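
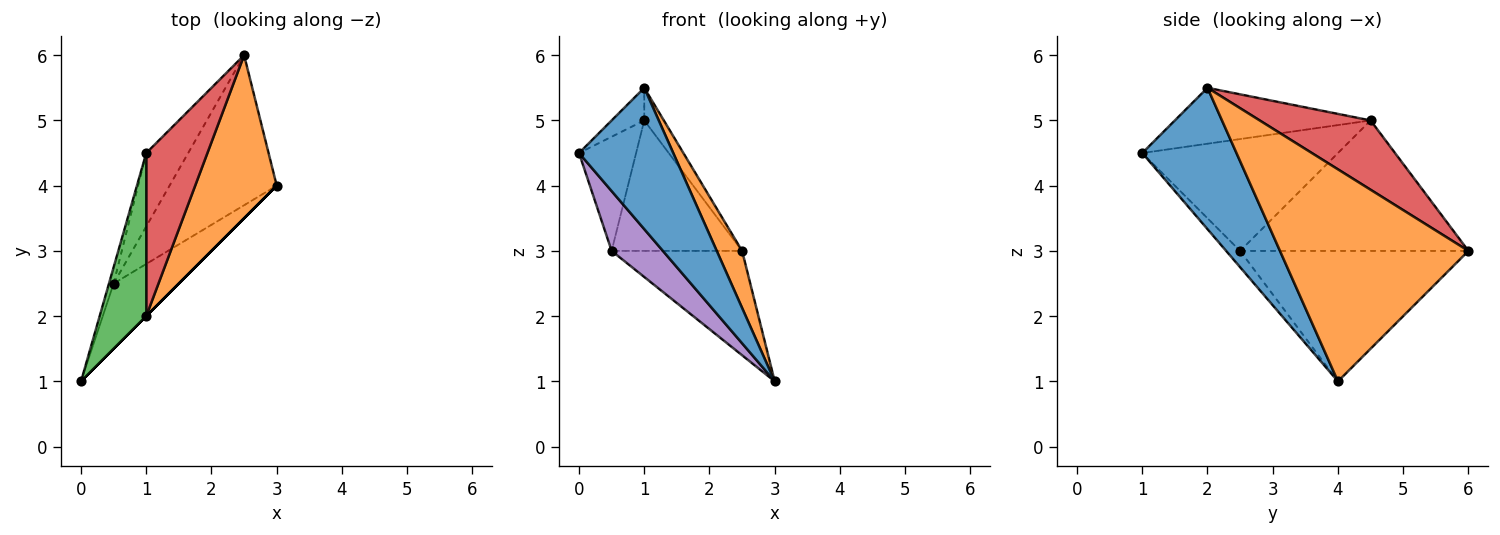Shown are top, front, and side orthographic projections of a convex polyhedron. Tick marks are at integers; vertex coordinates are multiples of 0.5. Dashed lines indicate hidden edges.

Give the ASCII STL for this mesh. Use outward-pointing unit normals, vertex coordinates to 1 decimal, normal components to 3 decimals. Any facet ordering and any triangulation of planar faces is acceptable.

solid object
 facet normal 0.707 -0.707 0.000
  outer loop
   vertex 1.0 2.0 5.5
   vertex 0.0 1.0 4.5
   vertex 3.0 4.0 1.0
  endloop
 endfacet
 facet normal 0.926 -0.125 0.356
  outer loop
   vertex 1.0 2.0 5.5
   vertex 3.0 4.0 1.0
   vertex 2.5 6.0 3.0
  endloop
 endfacet
 facet normal -0.762 0.127 0.635
  outer loop
   vertex 1.0 4.5 5.0
   vertex 0.0 1.0 4.5
   vertex 1.0 2.0 5.5
  endloop
 endfacet
 facet normal 0.743 0.131 0.656
  outer loop
   vertex 1.0 4.5 5.0
   vertex 1.0 2.0 5.5
   vertex 2.5 6.0 3.0
  endloop
 endfacet
 facet normal -0.181 -0.665 -0.725
  outer loop
   vertex 0.5 2.5 3.0
   vertex 3.0 4.0 1.0
   vertex 0.0 1.0 4.5
  endloop
 endfacet
 facet normal -0.707 0.404 -0.581
  outer loop
   vertex 0.5 2.5 3.0
   vertex 2.5 6.0 3.0
   vertex 3.0 4.0 1.0
  endloop
 endfacet
 facet normal -0.959 0.280 -0.040
  outer loop
   vertex 0.5 2.5 3.0
   vertex 0.0 1.0 4.5
   vertex 1.0 4.5 5.0
  endloop
 endfacet
 facet normal -0.836 0.478 -0.269
  outer loop
   vertex 0.5 2.5 3.0
   vertex 1.0 4.5 5.0
   vertex 2.5 6.0 3.0
  endloop
 endfacet
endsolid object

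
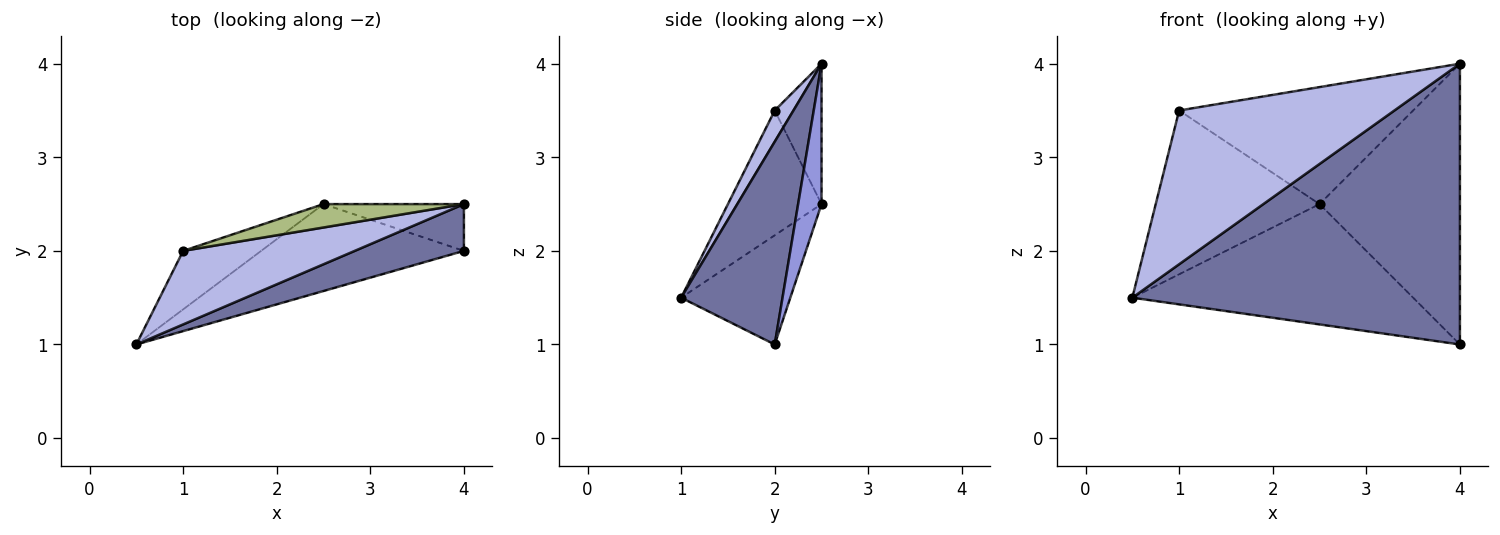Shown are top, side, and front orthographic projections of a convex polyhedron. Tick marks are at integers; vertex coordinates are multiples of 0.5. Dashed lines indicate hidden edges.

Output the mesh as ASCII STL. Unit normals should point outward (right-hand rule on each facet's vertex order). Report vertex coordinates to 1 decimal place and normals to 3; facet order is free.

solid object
 facet normal 0.292 -0.943 0.157
  outer loop
   vertex 4.0 2.0 1.0
   vertex 4.0 2.5 4.0
   vertex 0.5 1.0 1.5
  endloop
 endfacet
 facet normal -0.301 0.773 -0.558
  outer loop
   vertex 2.5 2.5 2.5
   vertex 4.0 2.0 1.0
   vertex 0.5 1.0 1.5
  endloop
 endfacet
 facet normal 0.162 0.973 -0.162
  outer loop
   vertex 2.5 2.5 2.5
   vertex 4.0 2.5 4.0
   vertex 4.0 2.0 1.0
  endloop
 endfacet
 facet normal 0.078 -0.899 0.430
  outer loop
   vertex 1.0 2.0 3.5
   vertex 0.5 1.0 1.5
   vertex 4.0 2.5 4.0
  endloop
 endfacet
 facet normal -0.474 0.829 -0.296
  outer loop
   vertex 1.0 2.0 3.5
   vertex 2.5 2.5 2.5
   vertex 0.5 1.0 1.5
  endloop
 endfacet
 facet normal -0.192 0.962 0.192
  outer loop
   vertex 1.0 2.0 3.5
   vertex 4.0 2.5 4.0
   vertex 2.5 2.5 2.5
  endloop
 endfacet
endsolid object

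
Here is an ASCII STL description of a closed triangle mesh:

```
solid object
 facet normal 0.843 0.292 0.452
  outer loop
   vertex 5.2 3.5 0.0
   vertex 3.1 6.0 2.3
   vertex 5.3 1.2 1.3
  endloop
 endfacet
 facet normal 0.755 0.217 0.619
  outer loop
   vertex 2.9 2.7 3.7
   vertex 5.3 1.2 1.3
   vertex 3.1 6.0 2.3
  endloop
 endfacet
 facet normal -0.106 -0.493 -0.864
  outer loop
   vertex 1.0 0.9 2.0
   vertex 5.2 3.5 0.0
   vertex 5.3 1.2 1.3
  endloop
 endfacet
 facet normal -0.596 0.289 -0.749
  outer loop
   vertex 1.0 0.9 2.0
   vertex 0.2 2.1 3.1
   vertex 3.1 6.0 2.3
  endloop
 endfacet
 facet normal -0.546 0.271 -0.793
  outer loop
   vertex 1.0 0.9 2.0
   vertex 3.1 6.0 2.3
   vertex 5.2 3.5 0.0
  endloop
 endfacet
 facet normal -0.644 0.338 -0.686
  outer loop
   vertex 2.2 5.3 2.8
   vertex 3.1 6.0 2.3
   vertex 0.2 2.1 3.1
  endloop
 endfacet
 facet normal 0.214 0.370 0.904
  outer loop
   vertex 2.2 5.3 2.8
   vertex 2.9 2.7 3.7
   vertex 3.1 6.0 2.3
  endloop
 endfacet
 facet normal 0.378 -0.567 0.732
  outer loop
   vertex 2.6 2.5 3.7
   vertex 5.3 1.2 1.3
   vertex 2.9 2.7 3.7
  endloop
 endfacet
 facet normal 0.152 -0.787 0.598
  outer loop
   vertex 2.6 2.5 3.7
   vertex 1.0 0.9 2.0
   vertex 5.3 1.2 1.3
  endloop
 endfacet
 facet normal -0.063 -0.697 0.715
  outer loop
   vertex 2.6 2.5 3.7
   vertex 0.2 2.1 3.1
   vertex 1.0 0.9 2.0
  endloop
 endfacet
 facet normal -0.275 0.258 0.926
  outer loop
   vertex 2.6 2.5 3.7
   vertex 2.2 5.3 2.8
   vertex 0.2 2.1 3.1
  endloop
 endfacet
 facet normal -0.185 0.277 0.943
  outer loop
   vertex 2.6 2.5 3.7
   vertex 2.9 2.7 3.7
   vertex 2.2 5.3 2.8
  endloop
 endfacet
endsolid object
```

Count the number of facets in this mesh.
12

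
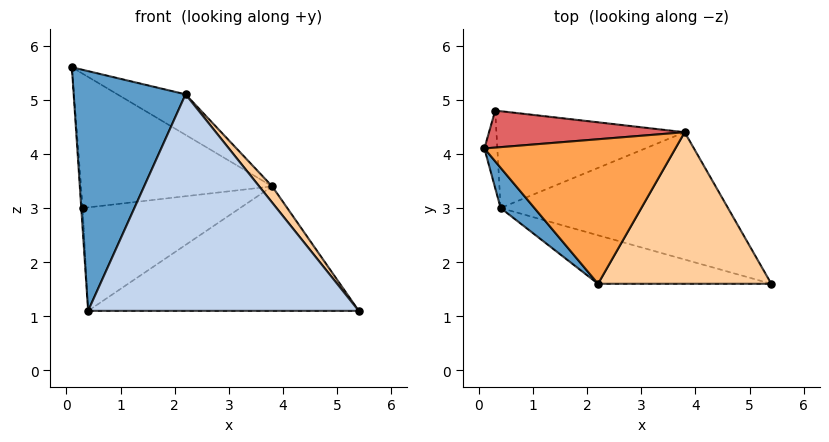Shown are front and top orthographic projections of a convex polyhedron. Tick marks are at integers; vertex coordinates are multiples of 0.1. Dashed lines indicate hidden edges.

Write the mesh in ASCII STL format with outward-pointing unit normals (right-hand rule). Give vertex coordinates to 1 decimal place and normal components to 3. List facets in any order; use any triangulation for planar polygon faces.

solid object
 facet normal -0.750 -0.652 0.109
  outer loop
   vertex 0.4 3.0 1.1
   vertex 2.2 1.6 5.1
   vertex 0.1 4.1 5.6
  endloop
 endfacet
 facet normal -0.264 -0.941 -0.211
  outer loop
   vertex 0.4 3.0 1.1
   vertex 5.4 1.6 1.1
   vertex 2.2 1.6 5.1
  endloop
 endfacet
 facet normal 0.482 0.236 0.843
  outer loop
   vertex 3.8 4.4 3.4
   vertex 0.1 4.1 5.6
   vertex 2.2 1.6 5.1
  endloop
 endfacet
 facet normal 0.779 -0.067 0.623
  outer loop
   vertex 3.8 4.4 3.4
   vertex 2.2 1.6 5.1
   vertex 5.4 1.6 1.1
  endloop
 endfacet
 facet normal 0.192 0.686 -0.702
  outer loop
   vertex 3.8 4.4 3.4
   vertex 5.4 1.6 1.1
   vertex 0.4 3.0 1.1
  endloop
 endfacet
 facet normal -0.997 0.020 -0.071
  outer loop
   vertex 0.3 4.8 3.0
   vertex 0.4 3.0 1.1
   vertex 0.1 4.1 5.6
  endloop
 endfacet
 facet normal 0.080 0.961 0.265
  outer loop
   vertex 0.3 4.8 3.0
   vertex 0.1 4.1 5.6
   vertex 3.8 4.4 3.4
  endloop
 endfacet
 facet normal 0.159 0.721 -0.675
  outer loop
   vertex 0.3 4.8 3.0
   vertex 3.8 4.4 3.4
   vertex 0.4 3.0 1.1
  endloop
 endfacet
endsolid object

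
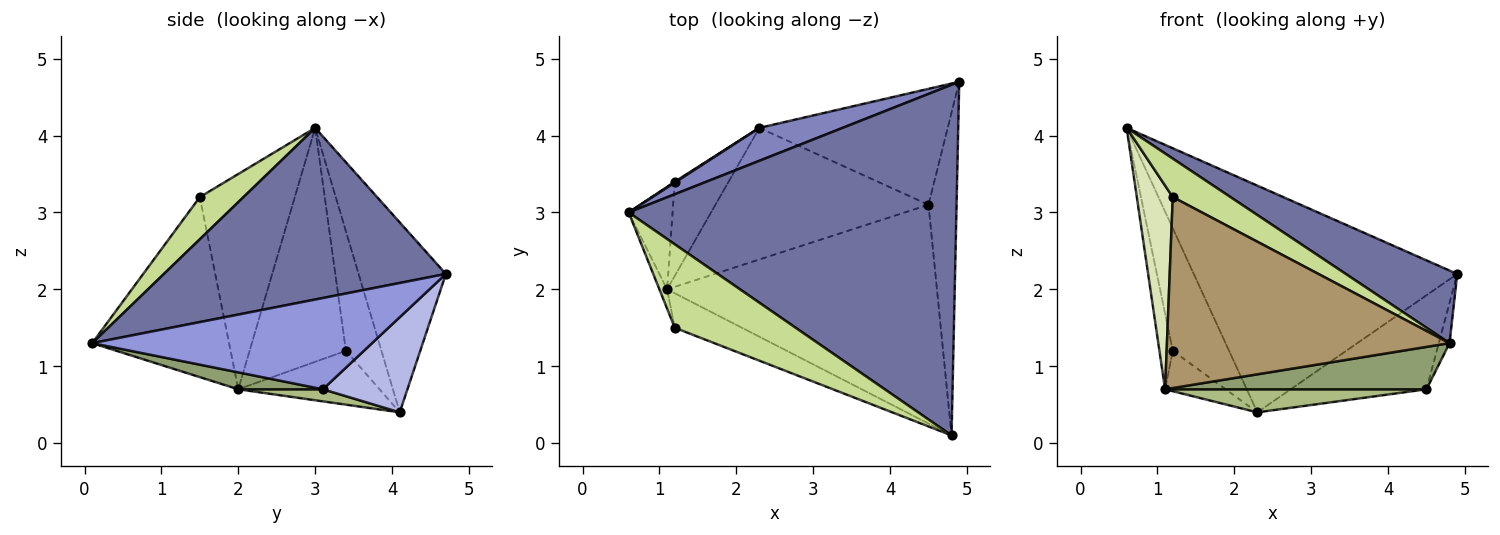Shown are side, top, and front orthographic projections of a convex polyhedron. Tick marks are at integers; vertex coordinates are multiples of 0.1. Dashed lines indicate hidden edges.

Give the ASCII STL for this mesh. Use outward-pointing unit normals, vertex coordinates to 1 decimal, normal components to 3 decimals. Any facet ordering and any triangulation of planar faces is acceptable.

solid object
 facet normal 0.456 -0.180 0.871
  outer loop
   vertex 4.8 0.1 1.3
   vertex 4.9 4.7 2.2
   vertex 0.6 3.0 4.1
  endloop
 endfacet
 facet normal -0.311 0.940 0.136
  outer loop
   vertex 2.3 4.1 0.4
   vertex 0.6 3.0 4.1
   vertex 4.9 4.7 2.2
  endloop
 endfacet
 facet normal 0.955 0.037 -0.294
  outer loop
   vertex 4.5 3.1 0.7
   vertex 4.9 4.7 2.2
   vertex 4.8 0.1 1.3
  endloop
 endfacet
 facet normal 0.365 0.586 -0.723
  outer loop
   vertex 4.5 3.1 0.7
   vertex 2.3 4.1 0.4
   vertex 4.9 4.7 2.2
  endloop
 endfacet
 facet normal 0.061 -0.190 -0.980
  outer loop
   vertex 4.5 3.1 0.7
   vertex 4.8 0.1 1.3
   vertex 1.1 2.0 0.7
  endloop
 endfacet
 facet normal 0.056 -0.172 -0.983
  outer loop
   vertex 4.5 3.1 0.7
   vertex 1.1 2.0 0.7
   vertex 2.3 4.1 0.4
  endloop
 endfacet
 facet normal 0.302 -0.399 0.866
  outer loop
   vertex 1.2 1.5 3.2
   vertex 4.8 0.1 1.3
   vertex 0.6 3.0 4.1
  endloop
 endfacet
 facet normal -0.935 -0.354 -0.033
  outer loop
   vertex 1.2 1.5 3.2
   vertex 0.6 3.0 4.1
   vertex 1.1 2.0 0.7
  endloop
 endfacet
 facet normal -0.430 -0.888 -0.160
  outer loop
   vertex 1.2 1.5 3.2
   vertex 1.1 2.0 0.7
   vertex 4.8 0.1 1.3
  endloop
 endfacet
 facet normal -0.534 0.846 0.006
  outer loop
   vertex 1.2 3.4 1.2
   vertex 0.6 3.0 4.1
   vertex 2.3 4.1 0.4
  endloop
 endfacet
 facet normal -0.974 0.135 -0.183
  outer loop
   vertex 1.2 3.4 1.2
   vertex 1.1 2.0 0.7
   vertex 0.6 3.0 4.1
  endloop
 endfacet
 facet normal -0.677 0.290 -0.677
  outer loop
   vertex 1.2 3.4 1.2
   vertex 2.3 4.1 0.4
   vertex 1.1 2.0 0.7
  endloop
 endfacet
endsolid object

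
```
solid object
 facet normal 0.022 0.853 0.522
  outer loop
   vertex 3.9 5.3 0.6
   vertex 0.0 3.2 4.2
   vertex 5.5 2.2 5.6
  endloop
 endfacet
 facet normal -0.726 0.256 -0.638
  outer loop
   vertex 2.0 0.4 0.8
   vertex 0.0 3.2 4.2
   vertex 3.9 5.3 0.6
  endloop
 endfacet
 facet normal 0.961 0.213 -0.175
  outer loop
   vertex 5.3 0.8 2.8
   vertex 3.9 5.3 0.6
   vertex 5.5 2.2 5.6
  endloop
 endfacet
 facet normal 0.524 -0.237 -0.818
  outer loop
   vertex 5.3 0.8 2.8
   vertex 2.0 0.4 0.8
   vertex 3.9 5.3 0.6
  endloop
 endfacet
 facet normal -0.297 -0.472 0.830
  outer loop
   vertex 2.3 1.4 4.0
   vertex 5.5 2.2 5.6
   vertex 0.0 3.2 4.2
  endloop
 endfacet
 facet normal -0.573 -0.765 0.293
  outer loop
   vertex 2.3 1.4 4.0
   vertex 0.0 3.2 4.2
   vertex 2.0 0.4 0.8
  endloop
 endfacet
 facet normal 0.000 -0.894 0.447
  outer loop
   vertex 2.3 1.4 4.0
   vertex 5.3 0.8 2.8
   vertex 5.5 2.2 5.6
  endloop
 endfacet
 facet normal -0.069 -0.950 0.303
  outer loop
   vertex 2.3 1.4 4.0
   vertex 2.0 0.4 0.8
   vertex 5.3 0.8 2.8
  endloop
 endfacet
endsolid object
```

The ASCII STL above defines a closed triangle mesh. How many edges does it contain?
12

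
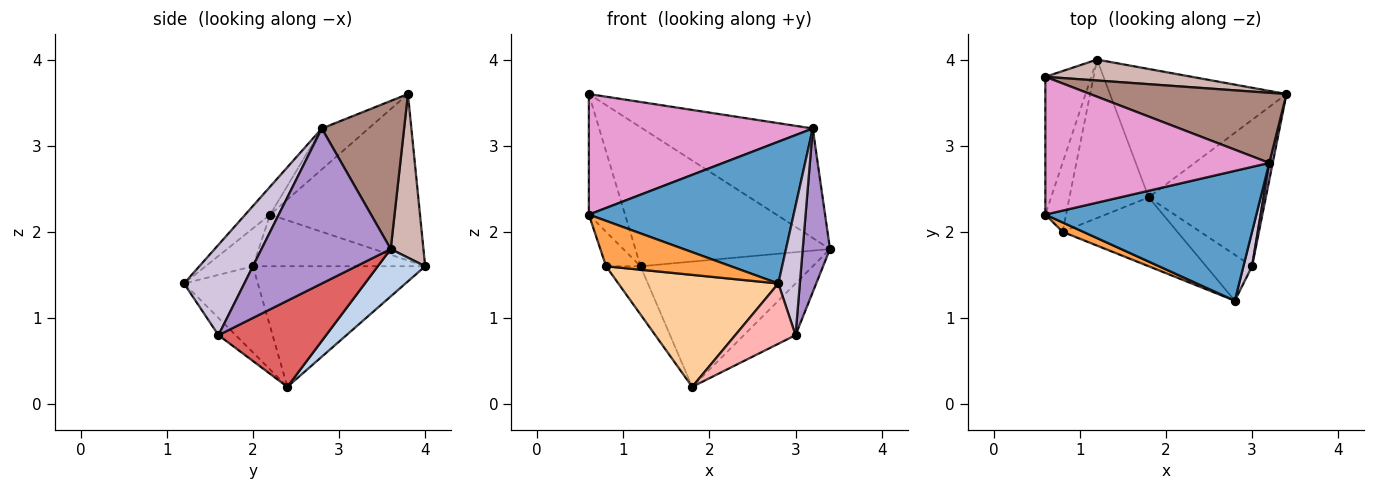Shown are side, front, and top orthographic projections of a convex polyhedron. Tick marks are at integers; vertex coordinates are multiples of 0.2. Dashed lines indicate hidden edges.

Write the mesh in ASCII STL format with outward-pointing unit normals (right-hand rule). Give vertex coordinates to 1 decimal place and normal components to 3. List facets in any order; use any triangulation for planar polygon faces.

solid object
 facet normal -0.089 -0.734 0.673
  outer loop
   vertex 3.2 2.8 3.2
   vertex 0.6 2.2 2.2
   vertex 2.8 1.2 1.4
  endloop
 endfacet
 facet normal 0.189 0.686 -0.703
  outer loop
   vertex 1.2 4.0 1.6
   vertex 3.4 3.6 1.8
   vertex 1.8 2.4 0.2
  endloop
 endfacet
 facet normal -0.348 -0.918 0.190
  outer loop
   vertex 0.8 2.0 1.6
   vertex 2.8 1.2 1.4
   vertex 0.6 2.2 2.2
  endloop
 endfacet
 facet normal -0.366 -0.793 -0.488
  outer loop
   vertex 0.8 2.0 1.6
   vertex 1.8 2.4 0.2
   vertex 2.8 1.2 1.4
  endloop
 endfacet
 facet normal -0.913 0.183 -0.365
  outer loop
   vertex 0.8 2.0 1.6
   vertex 0.6 2.2 2.2
   vertex 1.2 4.0 1.6
  endloop
 endfacet
 facet normal -0.824 0.165 -0.542
  outer loop
   vertex 0.8 2.0 1.6
   vertex 1.2 4.0 1.6
   vertex 1.8 2.4 0.2
  endloop
 endfacet
 facet normal 0.570 0.274 -0.775
  outer loop
   vertex 3.0 1.6 0.8
   vertex 1.8 2.4 0.2
   vertex 3.4 3.6 1.8
  endloop
 endfacet
 facet normal -0.222 -0.776 -0.591
  outer loop
   vertex 3.0 1.6 0.8
   vertex 2.8 1.2 1.4
   vertex 1.8 2.4 0.2
  endloop
 endfacet
 facet normal 0.978 -0.207 0.022
  outer loop
   vertex 3.0 1.6 0.8
   vertex 3.4 3.6 1.8
   vertex 3.2 2.8 3.2
  endloop
 endfacet
 facet normal 0.938 -0.335 0.089
  outer loop
   vertex 3.0 1.6 0.8
   vertex 3.2 2.8 3.2
   vertex 2.8 1.2 1.4
  endloop
 endfacet
 facet normal 0.377 0.780 0.500
  outer loop
   vertex 0.6 3.8 3.6
   vertex 3.2 2.8 3.2
   vertex 3.4 3.6 1.8
  endloop
 endfacet
 facet normal 0.164 0.975 0.147
  outer loop
   vertex 0.6 3.8 3.6
   vertex 3.4 3.6 1.8
   vertex 1.2 4.0 1.6
  endloop
 endfacet
 facet normal -0.136 -0.652 0.746
  outer loop
   vertex 0.6 3.8 3.6
   vertex 0.6 2.2 2.2
   vertex 3.2 2.8 3.2
  endloop
 endfacet
 facet normal -0.939 0.227 -0.259
  outer loop
   vertex 0.6 3.8 3.6
   vertex 1.2 4.0 1.6
   vertex 0.6 2.2 2.2
  endloop
 endfacet
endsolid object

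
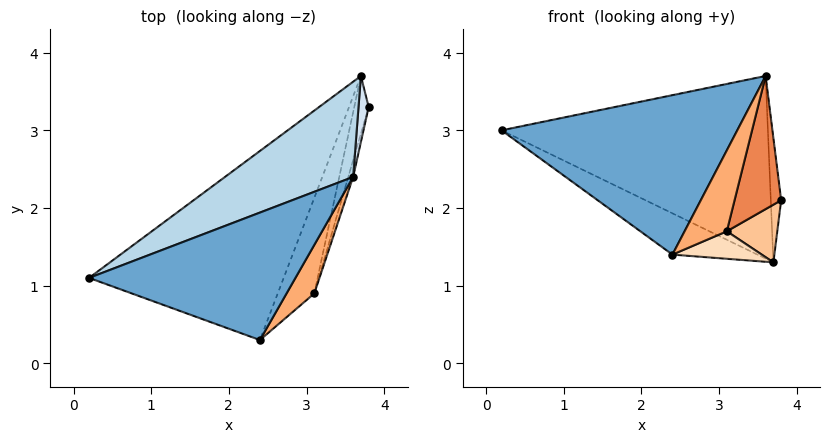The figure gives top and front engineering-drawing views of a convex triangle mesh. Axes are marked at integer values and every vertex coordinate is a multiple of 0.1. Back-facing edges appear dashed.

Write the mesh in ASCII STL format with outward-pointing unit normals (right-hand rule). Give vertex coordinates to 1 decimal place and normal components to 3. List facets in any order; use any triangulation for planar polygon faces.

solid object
 facet normal 0.168 -0.770 0.616
  outer loop
   vertex 3.6 2.4 3.7
   vertex 0.2 1.1 3.0
   vertex 2.4 0.3 1.4
  endloop
 endfacet
 facet normal -0.535 0.180 -0.826
  outer loop
   vertex 3.7 3.7 1.3
   vertex 2.4 0.3 1.4
   vertex 0.2 1.1 3.0
  endloop
 endfacet
 facet normal -0.398 0.813 0.424
  outer loop
   vertex 3.7 3.7 1.3
   vertex 0.2 1.1 3.0
   vertex 3.6 2.4 3.7
  endloop
 endfacet
 facet normal -0.216 0.862 0.458
  outer loop
   vertex 3.7 3.7 1.3
   vertex 3.6 2.4 3.7
   vertex 3.8 3.3 2.1
  endloop
 endfacet
 facet normal 0.961 -0.275 -0.034
  outer loop
   vertex 3.1 0.9 1.7
   vertex 3.8 3.3 2.1
   vertex 3.6 2.4 3.7
  endloop
 endfacet
 facet normal 0.457 -0.762 0.457
  outer loop
   vertex 3.1 0.9 1.7
   vertex 3.6 2.4 3.7
   vertex 2.4 0.3 1.4
  endloop
 endfacet
 facet normal 0.943 -0.236 -0.236
  outer loop
   vertex 3.1 0.9 1.7
   vertex 3.7 3.7 1.3
   vertex 3.8 3.3 2.1
  endloop
 endfacet
 facet normal 0.544 -0.232 -0.806
  outer loop
   vertex 3.1 0.9 1.7
   vertex 2.4 0.3 1.4
   vertex 3.7 3.7 1.3
  endloop
 endfacet
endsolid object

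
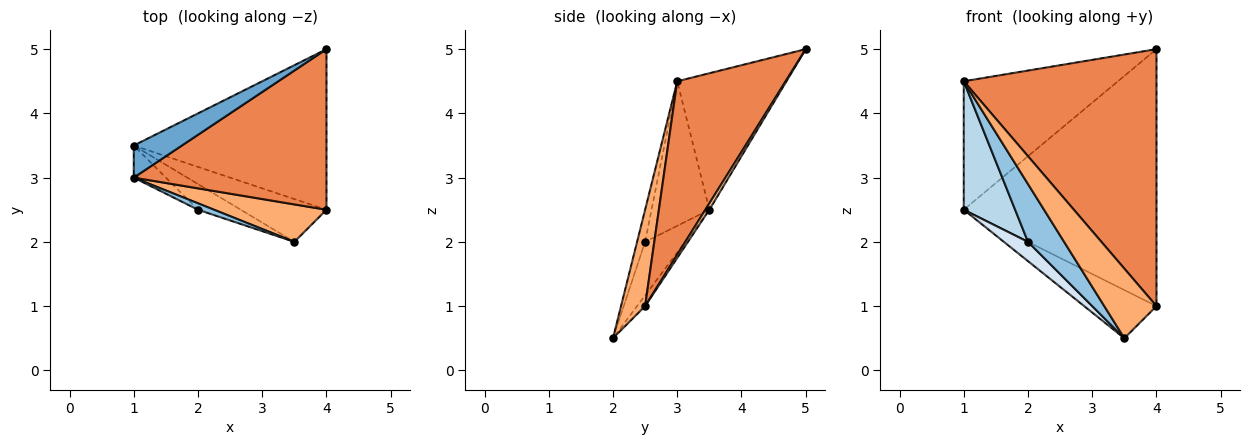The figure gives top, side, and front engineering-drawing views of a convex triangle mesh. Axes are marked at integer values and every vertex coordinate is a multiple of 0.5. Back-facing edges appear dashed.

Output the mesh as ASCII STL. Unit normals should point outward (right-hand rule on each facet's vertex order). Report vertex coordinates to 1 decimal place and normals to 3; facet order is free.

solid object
 facet normal -0.566 0.800 0.200
  outer loop
   vertex 1.0 3.5 2.5
   vertex 1.0 3.0 4.5
   vertex 4.0 5.0 5.0
  endloop
 endfacet
 facet normal -0.216 -0.970 0.108
  outer loop
   vertex 2.0 2.5 2.0
   vertex 3.5 2.0 0.5
   vertex 1.0 3.0 4.5
  endloop
 endfacet
 facet normal -0.737 -0.655 -0.164
  outer loop
   vertex 2.0 2.5 2.0
   vertex 1.0 3.0 4.5
   vertex 1.0 3.5 2.5
  endloop
 endfacet
 facet normal -0.707 -0.424 -0.566
  outer loop
   vertex 2.0 2.5 2.0
   vertex 1.0 3.5 2.5
   vertex 3.5 2.0 0.5
  endloop
 endfacet
 facet normal 0.431 -0.765 0.478
  outer loop
   vertex 4.0 2.5 1.0
   vertex 4.0 5.0 5.0
   vertex 1.0 3.0 4.5
  endloop
 endfacet
 facet normal 0.376 -0.816 0.439
  outer loop
   vertex 4.0 2.5 1.0
   vertex 1.0 3.0 4.5
   vertex 3.5 2.0 0.5
  endloop
 endfacet
 facet normal 0.018 0.848 -0.530
  outer loop
   vertex 4.0 2.5 1.0
   vertex 1.0 3.5 2.5
   vertex 4.0 5.0 5.0
  endloop
 endfacet
 facet normal -0.083 0.745 -0.662
  outer loop
   vertex 4.0 2.5 1.0
   vertex 3.5 2.0 0.5
   vertex 1.0 3.5 2.5
  endloop
 endfacet
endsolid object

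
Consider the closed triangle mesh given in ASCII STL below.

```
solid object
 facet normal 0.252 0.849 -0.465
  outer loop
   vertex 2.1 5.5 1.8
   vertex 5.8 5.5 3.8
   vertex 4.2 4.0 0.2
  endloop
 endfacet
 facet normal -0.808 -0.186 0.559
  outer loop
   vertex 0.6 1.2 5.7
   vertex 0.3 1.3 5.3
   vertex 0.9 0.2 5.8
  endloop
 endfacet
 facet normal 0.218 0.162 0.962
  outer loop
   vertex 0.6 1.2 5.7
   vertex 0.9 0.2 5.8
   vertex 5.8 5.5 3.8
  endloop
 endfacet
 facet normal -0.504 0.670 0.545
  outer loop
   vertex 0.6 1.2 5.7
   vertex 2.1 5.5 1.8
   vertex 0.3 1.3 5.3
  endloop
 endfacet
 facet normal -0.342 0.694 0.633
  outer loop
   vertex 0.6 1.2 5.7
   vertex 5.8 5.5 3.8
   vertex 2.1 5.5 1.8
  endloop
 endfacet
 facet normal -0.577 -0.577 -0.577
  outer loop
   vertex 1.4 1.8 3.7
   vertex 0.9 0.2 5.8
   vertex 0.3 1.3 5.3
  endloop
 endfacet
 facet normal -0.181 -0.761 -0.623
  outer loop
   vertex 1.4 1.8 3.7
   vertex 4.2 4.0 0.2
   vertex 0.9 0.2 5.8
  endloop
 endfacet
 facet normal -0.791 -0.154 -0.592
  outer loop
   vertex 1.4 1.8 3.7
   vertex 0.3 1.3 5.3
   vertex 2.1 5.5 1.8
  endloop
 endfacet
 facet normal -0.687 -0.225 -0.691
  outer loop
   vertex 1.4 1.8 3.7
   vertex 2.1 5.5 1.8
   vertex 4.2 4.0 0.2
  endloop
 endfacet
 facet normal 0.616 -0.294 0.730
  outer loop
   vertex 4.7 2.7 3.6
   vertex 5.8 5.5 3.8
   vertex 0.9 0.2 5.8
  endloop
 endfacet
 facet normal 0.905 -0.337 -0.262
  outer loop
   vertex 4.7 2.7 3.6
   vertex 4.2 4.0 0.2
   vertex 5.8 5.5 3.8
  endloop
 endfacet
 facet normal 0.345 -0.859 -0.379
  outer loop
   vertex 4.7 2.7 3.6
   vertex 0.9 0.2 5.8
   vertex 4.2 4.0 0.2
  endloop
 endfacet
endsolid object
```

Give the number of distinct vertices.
8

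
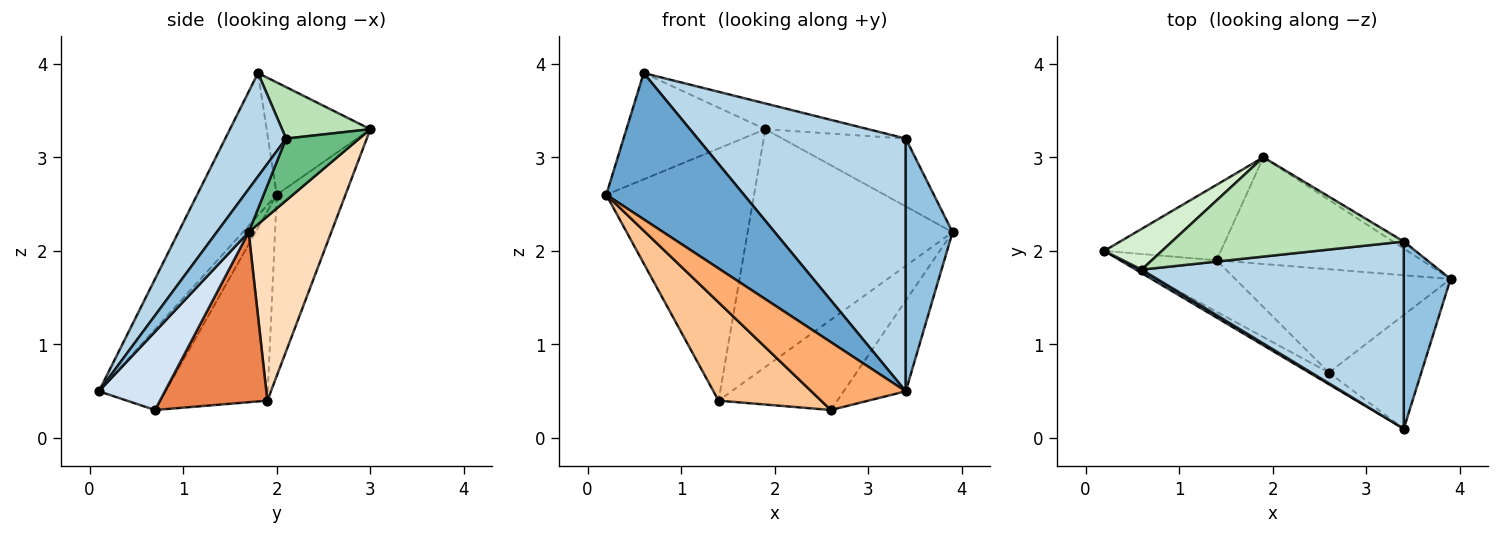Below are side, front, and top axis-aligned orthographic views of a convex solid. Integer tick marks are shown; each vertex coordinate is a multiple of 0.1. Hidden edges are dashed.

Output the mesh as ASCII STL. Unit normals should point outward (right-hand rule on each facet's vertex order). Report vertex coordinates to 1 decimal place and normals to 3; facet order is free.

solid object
 facet normal -0.500 -0.866 0.021
  outer loop
   vertex 0.6 1.8 3.9
   vertex 0.2 2.0 2.6
   vertex 3.4 0.1 0.5
  endloop
 endfacet
 facet normal 0.480 -0.705 0.522
  outer loop
   vertex 3.4 2.1 3.2
   vertex 3.4 0.1 0.5
   vertex 3.9 1.7 2.2
  endloop
 endfacet
 facet normal 0.229 -0.782 0.579
  outer loop
   vertex 3.4 2.1 3.2
   vertex 0.6 1.8 3.9
   vertex 3.4 0.1 0.5
  endloop
 endfacet
 facet normal 0.553 0.520 -0.652
  outer loop
   vertex 2.6 0.7 0.3
   vertex 3.9 1.7 2.2
   vertex 3.4 0.1 0.5
  endloop
 endfacet
 facet normal 0.511 0.565 -0.647
  outer loop
   vertex 2.6 0.7 0.3
   vertex 1.4 1.9 0.4
   vertex 3.9 1.7 2.2
  endloop
 endfacet
 facet normal -0.572 -0.809 -0.139
  outer loop
   vertex 2.6 0.7 0.3
   vertex 3.4 0.1 0.5
   vertex 0.2 2.0 2.6
  endloop
 endfacet
 facet normal -0.679 -0.650 -0.341
  outer loop
   vertex 2.6 0.7 0.3
   vertex 0.2 2.0 2.6
   vertex 1.4 1.9 0.4
  endloop
 endfacet
 facet normal 0.345 0.856 -0.384
  outer loop
   vertex 1.9 3.0 3.3
   vertex 3.9 1.7 2.2
   vertex 1.4 1.9 0.4
  endloop
 endfacet
 facet normal 0.508 0.857 -0.089
  outer loop
   vertex 1.9 3.0 3.3
   vertex 3.4 2.1 3.2
   vertex 3.9 1.7 2.2
  endloop
 endfacet
 facet normal -0.407 0.875 -0.262
  outer loop
   vertex 1.9 3.0 3.3
   vertex 1.4 1.9 0.4
   vertex 0.2 2.0 2.6
  endloop
 endfacet
 facet normal 0.210 0.245 0.946
  outer loop
   vertex 1.9 3.0 3.3
   vertex 0.6 1.8 3.9
   vertex 3.4 2.1 3.2
  endloop
 endfacet
 facet normal -0.572 0.766 0.294
  outer loop
   vertex 1.9 3.0 3.3
   vertex 0.2 2.0 2.6
   vertex 0.6 1.8 3.9
  endloop
 endfacet
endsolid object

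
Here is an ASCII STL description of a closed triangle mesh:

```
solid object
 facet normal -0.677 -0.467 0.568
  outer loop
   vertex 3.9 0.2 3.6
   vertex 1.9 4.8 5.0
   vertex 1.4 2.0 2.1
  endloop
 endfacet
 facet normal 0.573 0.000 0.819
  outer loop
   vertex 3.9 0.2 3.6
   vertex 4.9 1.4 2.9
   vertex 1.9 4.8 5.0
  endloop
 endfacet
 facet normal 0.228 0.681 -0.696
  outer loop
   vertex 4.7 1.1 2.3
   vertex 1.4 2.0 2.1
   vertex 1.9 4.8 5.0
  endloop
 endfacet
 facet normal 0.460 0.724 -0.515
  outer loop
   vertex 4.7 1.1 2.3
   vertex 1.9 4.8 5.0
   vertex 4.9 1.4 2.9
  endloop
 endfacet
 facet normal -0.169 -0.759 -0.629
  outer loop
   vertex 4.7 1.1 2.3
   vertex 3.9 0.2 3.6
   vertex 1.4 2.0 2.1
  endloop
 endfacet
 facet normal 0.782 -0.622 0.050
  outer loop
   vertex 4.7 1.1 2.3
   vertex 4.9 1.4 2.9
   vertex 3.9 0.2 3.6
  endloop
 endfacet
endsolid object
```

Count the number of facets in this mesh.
6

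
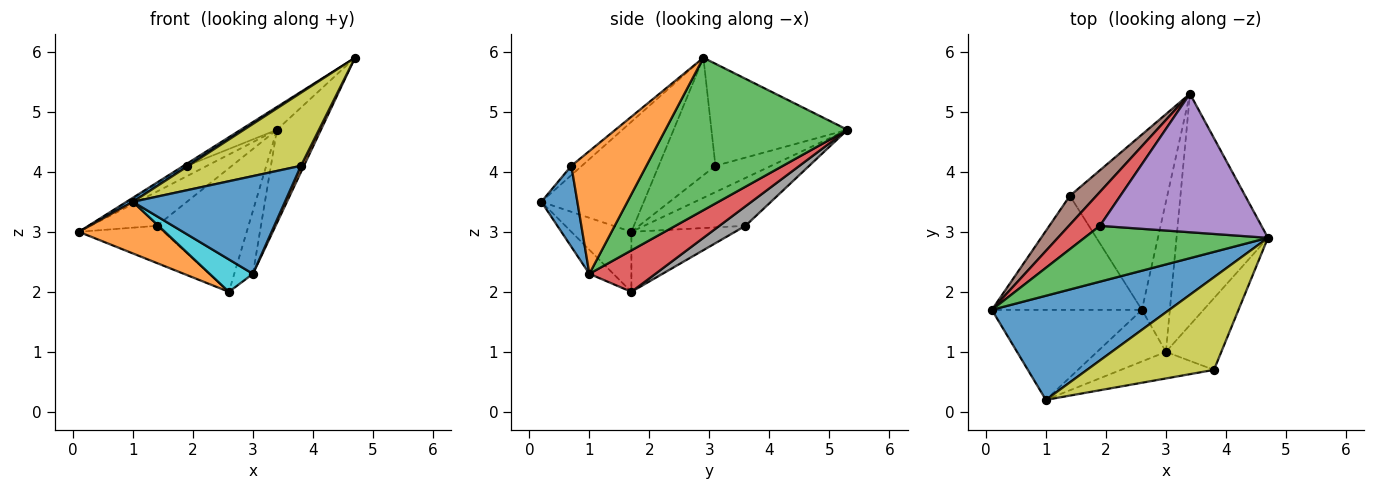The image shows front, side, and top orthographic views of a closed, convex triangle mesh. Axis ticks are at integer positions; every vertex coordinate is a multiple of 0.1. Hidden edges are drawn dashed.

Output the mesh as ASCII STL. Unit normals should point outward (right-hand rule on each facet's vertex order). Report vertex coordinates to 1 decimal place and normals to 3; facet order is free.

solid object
 facet normal -0.527 -0.033 0.849
  outer loop
   vertex 1.0 0.2 3.5
   vertex 4.7 2.9 5.9
   vertex 0.1 1.7 3.0
  endloop
 endfacet
 facet normal -0.328 -0.470 -0.820
  outer loop
   vertex 1.0 0.2 3.5
   vertex 0.1 1.7 3.0
   vertex 2.6 1.7 2.0
  endloop
 endfacet
 facet normal -0.539 0.031 0.842
  outer loop
   vertex 1.9 3.1 4.1
   vertex 0.1 1.7 3.0
   vertex 4.7 2.9 5.9
  endloop
 endfacet
 facet normal -0.630 0.227 0.742
  outer loop
   vertex 1.9 3.1 4.1
   vertex 3.4 5.3 4.7
   vertex 0.1 1.7 3.0
  endloop
 endfacet
 facet normal -0.529 0.132 0.838
  outer loop
   vertex 1.9 3.1 4.1
   vertex 4.7 2.9 5.9
   vertex 3.4 5.3 4.7
  endloop
 endfacet
 facet normal -0.759 0.497 0.420
  outer loop
   vertex 1.4 3.6 3.1
   vertex 0.1 1.7 3.0
   vertex 3.4 5.3 4.7
  endloop
 endfacet
 facet normal -0.355 0.290 -0.889
  outer loop
   vertex 1.4 3.6 3.1
   vertex 2.6 1.7 2.0
   vertex 0.1 1.7 3.0
  endloop
 endfacet
 facet normal 0.162 0.569 -0.806
  outer loop
   vertex 1.4 3.6 3.1
   vertex 3.4 5.3 4.7
   vertex 2.6 1.7 2.0
  endloop
 endfacet
 facet normal -0.058 -0.618 0.784
  outer loop
   vertex 3.8 0.7 4.1
   vertex 4.7 2.9 5.9
   vertex 1.0 0.2 3.5
  endloop
 endfacet
 facet normal -0.283 -0.510 -0.812
  outer loop
   vertex 3.0 1.0 2.3
   vertex 1.0 0.2 3.5
   vertex 2.6 1.7 2.0
  endloop
 endfacet
 facet normal 0.223 -0.941 -0.256
  outer loop
   vertex 3.0 1.0 2.3
   vertex 3.8 0.7 4.1
   vertex 1.0 0.2 3.5
  endloop
 endfacet
 facet normal 0.911 -0.036 -0.411
  outer loop
   vertex 3.0 1.0 2.3
   vertex 4.7 2.9 5.9
   vertex 3.8 0.7 4.1
  endloop
 endfacet
 facet normal 0.840 0.203 -0.504
  outer loop
   vertex 3.0 1.0 2.3
   vertex 3.4 5.3 4.7
   vertex 4.7 2.9 5.9
  endloop
 endfacet
 facet normal 0.808 0.228 -0.544
  outer loop
   vertex 3.0 1.0 2.3
   vertex 2.6 1.7 2.0
   vertex 3.4 5.3 4.7
  endloop
 endfacet
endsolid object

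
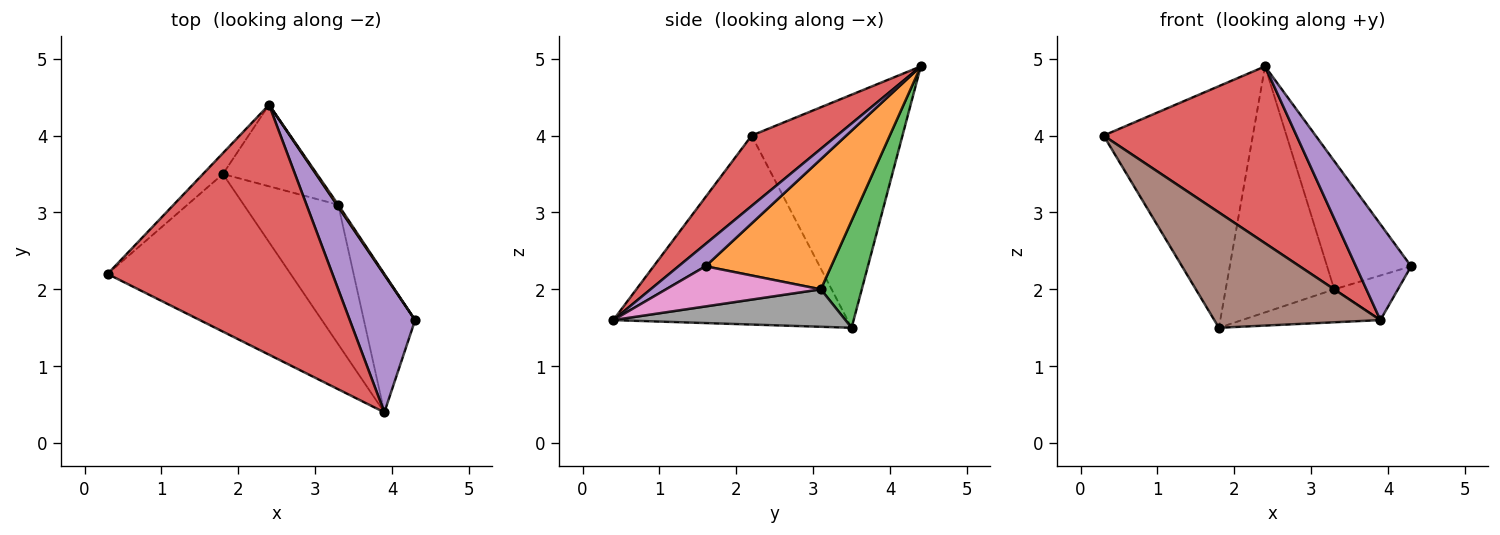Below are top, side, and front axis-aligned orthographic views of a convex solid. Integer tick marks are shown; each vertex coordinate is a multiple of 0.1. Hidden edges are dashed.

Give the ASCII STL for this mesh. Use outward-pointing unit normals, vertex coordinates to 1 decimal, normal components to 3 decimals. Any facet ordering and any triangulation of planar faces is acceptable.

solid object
 facet normal -0.710 0.702 -0.061
  outer loop
   vertex 1.8 3.5 1.5
   vertex 0.3 2.2 4.0
   vertex 2.4 4.4 4.9
  endloop
 endfacet
 facet normal 0.831 0.556 0.009
  outer loop
   vertex 3.3 3.1 2.0
   vertex 2.4 4.4 4.9
   vertex 4.3 1.6 2.3
  endloop
 endfacet
 facet normal 0.337 0.894 -0.296
  outer loop
   vertex 3.3 3.1 2.0
   vertex 1.8 3.5 1.5
   vertex 2.4 4.4 4.9
  endloop
 endfacet
 facet normal 0.247 -0.560 0.791
  outer loop
   vertex 3.9 0.4 1.6
   vertex 2.4 4.4 4.9
   vertex 0.3 2.2 4.0
  endloop
 endfacet
 facet normal 0.270 -0.551 0.790
  outer loop
   vertex 3.9 0.4 1.6
   vertex 4.3 1.6 2.3
   vertex 2.4 4.4 4.9
  endloop
 endfacet
 facet normal -0.640 -0.454 -0.620
  outer loop
   vertex 3.9 0.4 1.6
   vertex 0.3 2.2 4.0
   vertex 1.8 3.5 1.5
  endloop
 endfacet
 facet normal 0.598 0.246 -0.763
  outer loop
   vertex 3.9 0.4 1.6
   vertex 3.3 3.1 2.0
   vertex 4.3 1.6 2.3
  endloop
 endfacet
 facet normal 0.360 0.214 -0.908
  outer loop
   vertex 3.9 0.4 1.6
   vertex 1.8 3.5 1.5
   vertex 3.3 3.1 2.0
  endloop
 endfacet
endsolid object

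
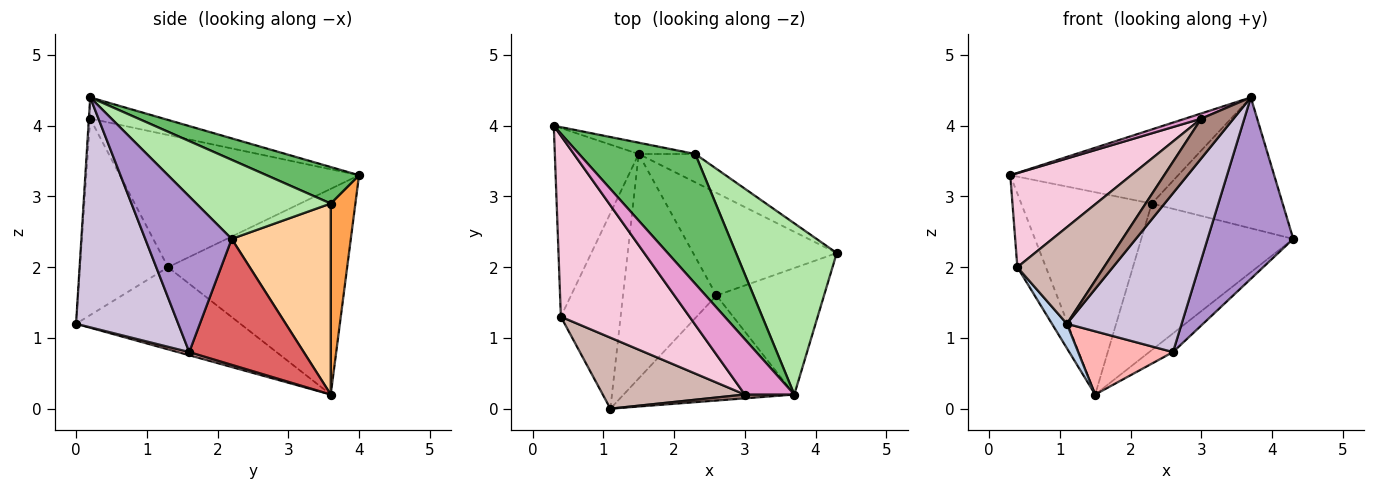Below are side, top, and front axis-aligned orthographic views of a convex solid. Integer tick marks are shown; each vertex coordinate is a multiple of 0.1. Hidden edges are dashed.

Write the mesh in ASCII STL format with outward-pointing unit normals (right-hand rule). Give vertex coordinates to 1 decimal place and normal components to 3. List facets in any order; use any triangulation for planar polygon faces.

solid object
 facet normal -0.916 0.146 -0.373
  outer loop
   vertex 0.4 1.3 2.0
   vertex 0.3 4.0 3.3
   vertex 1.5 3.6 0.2
  endloop
 endfacet
 facet normal -0.807 -0.073 -0.587
  outer loop
   vertex 0.4 1.3 2.0
   vertex 1.5 3.6 0.2
   vertex 1.1 0.0 1.2
  endloop
 endfacet
 facet normal 0.185 0.981 -0.055
  outer loop
   vertex 2.3 3.6 2.9
   vertex 1.5 3.6 0.2
   vertex 0.3 4.0 3.3
  endloop
 endfacet
 facet normal 0.539 0.827 -0.160
  outer loop
   vertex 2.3 3.6 2.9
   vertex 4.3 2.2 2.4
   vertex 1.5 3.6 0.2
  endloop
 endfacet
 facet normal 0.263 0.478 0.838
  outer loop
   vertex 2.3 3.6 2.9
   vertex 0.3 4.0 3.3
   vertex 3.7 0.2 4.4
  endloop
 endfacet
 facet normal 0.529 0.515 0.674
  outer loop
   vertex 2.3 3.6 2.9
   vertex 3.7 0.2 4.4
   vertex 4.3 2.2 2.4
  endloop
 endfacet
 facet normal 0.653 0.136 -0.745
  outer loop
   vertex 2.6 1.6 0.8
   vertex 1.5 3.6 0.2
   vertex 4.3 2.2 2.4
  endloop
 endfacet
 facet normal 0.032 -0.271 -0.962
  outer loop
   vertex 2.6 1.6 0.8
   vertex 1.1 0.0 1.2
   vertex 1.5 3.6 0.2
  endloop
 endfacet
 facet normal 0.638 -0.632 -0.441
  outer loop
   vertex 2.6 1.6 0.8
   vertex 4.3 2.2 2.4
   vertex 3.7 0.2 4.4
  endloop
 endfacet
 facet normal 0.596 -0.670 -0.443
  outer loop
   vertex 2.6 1.6 0.8
   vertex 3.7 0.2 4.4
   vertex 1.1 0.0 1.2
  endloop
 endfacet
 facet normal -0.041 -0.995 0.095
  outer loop
   vertex 3.0 0.2 4.1
   vertex 1.1 0.0 1.2
   vertex 3.7 0.2 4.4
  endloop
 endfacet
 facet normal -0.634 -0.623 0.458
  outer loop
   vertex 3.0 0.2 4.1
   vertex 0.4 1.3 2.0
   vertex 1.1 0.0 1.2
  endloop
 endfacet
 facet normal -0.392 -0.086 0.916
  outer loop
   vertex 3.0 0.2 4.1
   vertex 3.7 0.2 4.4
   vertex 0.3 4.0 3.3
  endloop
 endfacet
 facet normal -0.674 -0.341 0.656
  outer loop
   vertex 3.0 0.2 4.1
   vertex 0.3 4.0 3.3
   vertex 0.4 1.3 2.0
  endloop
 endfacet
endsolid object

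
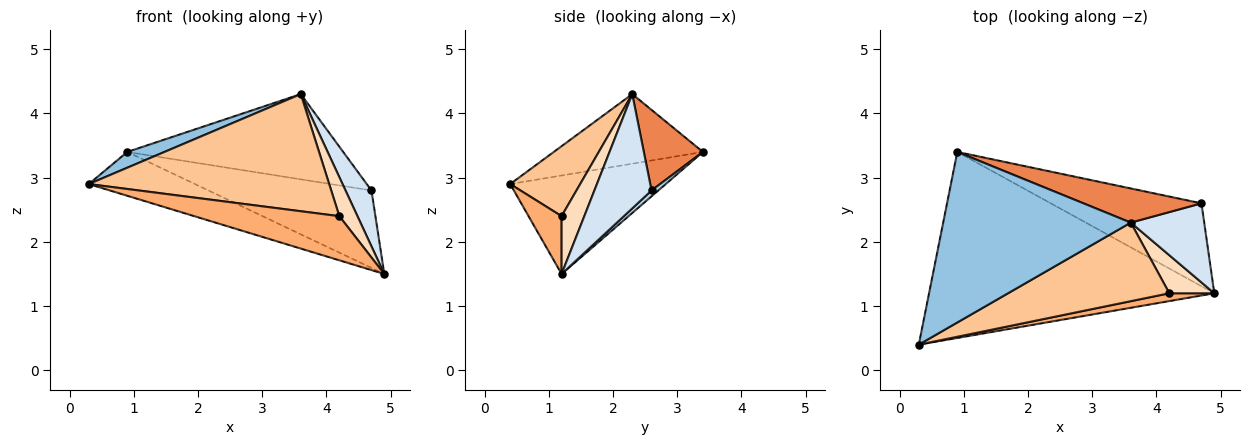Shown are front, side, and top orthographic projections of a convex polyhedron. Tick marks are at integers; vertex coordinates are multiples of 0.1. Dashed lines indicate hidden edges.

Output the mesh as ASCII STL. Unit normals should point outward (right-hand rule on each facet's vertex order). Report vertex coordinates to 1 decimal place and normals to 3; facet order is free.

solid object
 facet normal -0.319 0.217 -0.923
  outer loop
   vertex 0.9 3.4 3.4
   vertex 4.9 1.2 1.5
   vertex 0.3 0.4 2.9
  endloop
 endfacet
 facet normal -0.347 -0.086 0.934
  outer loop
   vertex 3.6 2.3 4.3
   vertex 0.9 3.4 3.4
   vertex 0.3 0.4 2.9
  endloop
 endfacet
 facet normal 0.028 0.682 -0.730
  outer loop
   vertex 4.7 2.6 2.8
   vertex 4.9 1.2 1.5
   vertex 0.9 3.4 3.4
  endloop
 endfacet
 facet normal 0.786 -0.357 0.505
  outer loop
   vertex 4.7 2.6 2.8
   vertex 3.6 2.3 4.3
   vertex 4.9 1.2 1.5
  endloop
 endfacet
 facet normal 0.246 0.900 0.361
  outer loop
   vertex 4.7 2.6 2.8
   vertex 0.9 3.4 3.4
   vertex 3.6 2.3 4.3
  endloop
 endfacet
 facet normal 0.219 -0.961 0.170
  outer loop
   vertex 4.2 1.2 2.4
   vertex 0.3 0.4 2.9
   vertex 4.9 1.2 1.5
  endloop
 endfacet
 facet normal 0.235 -0.807 0.542
  outer loop
   vertex 4.2 1.2 2.4
   vertex 3.6 2.3 4.3
   vertex 0.3 0.4 2.9
  endloop
 endfacet
 facet normal 0.668 -0.533 0.519
  outer loop
   vertex 4.2 1.2 2.4
   vertex 4.9 1.2 1.5
   vertex 3.6 2.3 4.3
  endloop
 endfacet
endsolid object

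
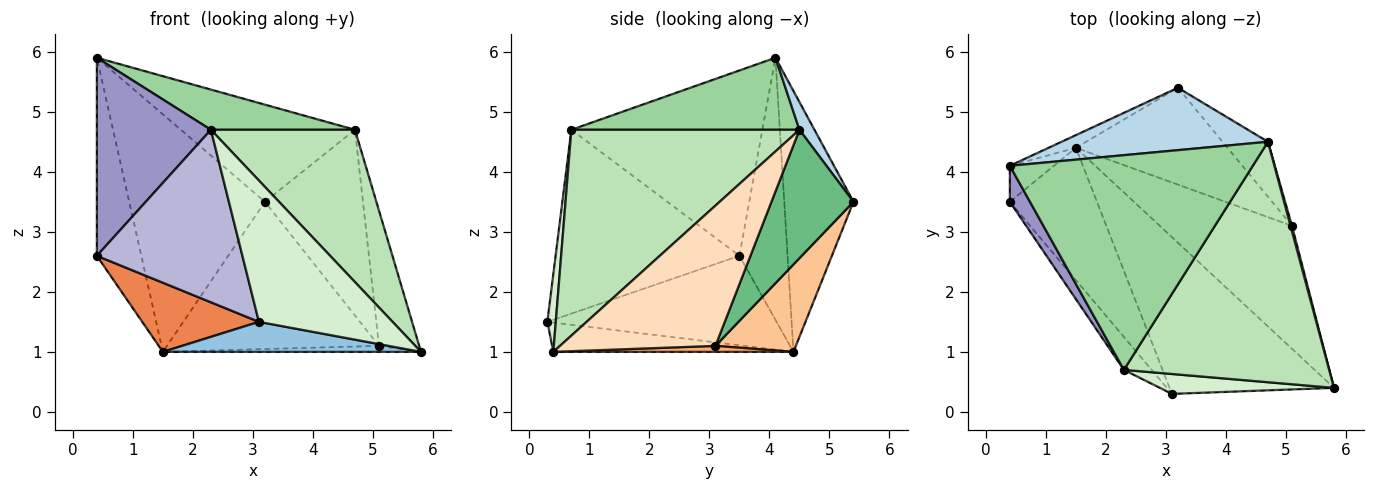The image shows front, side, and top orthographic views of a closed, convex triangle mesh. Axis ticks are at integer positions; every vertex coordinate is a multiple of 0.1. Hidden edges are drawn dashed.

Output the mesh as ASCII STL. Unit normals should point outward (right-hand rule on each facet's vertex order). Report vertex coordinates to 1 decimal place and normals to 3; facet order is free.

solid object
 facet normal -0.454 0.890 -0.047
  outer loop
   vertex 1.5 4.4 1.0
   vertex 0.4 4.1 5.9
   vertex 3.2 5.4 3.5
  endloop
 endfacet
 facet normal -0.172 -0.185 -0.967
  outer loop
   vertex 1.5 4.4 1.0
   vertex 5.8 0.4 1.0
   vertex 3.1 0.3 1.5
  endloop
 endfacet
 facet normal 0.072 0.839 0.539
  outer loop
   vertex 4.7 4.5 4.7
   vertex 3.2 5.4 3.5
   vertex 0.4 4.1 5.9
  endloop
 endfacet
 facet normal -0.729 0.673 -0.122
  outer loop
   vertex 0.4 3.5 2.6
   vertex 0.4 4.1 5.9
   vertex 1.5 4.4 1.0
  endloop
 endfacet
 facet normal -0.673 -0.343 -0.655
  outer loop
   vertex 0.4 3.5 2.6
   vertex 1.5 4.4 1.0
   vertex 3.1 0.3 1.5
  endloop
 endfacet
 facet normal 0.045 0.049 -0.998
  outer loop
   vertex 5.1 3.1 1.1
   vertex 5.8 0.4 1.0
   vertex 1.5 4.4 1.0
  endloop
 endfacet
 facet normal 0.302 0.796 -0.524
  outer loop
   vertex 5.1 3.1 1.1
   vertex 1.5 4.4 1.0
   vertex 3.2 5.4 3.5
  endloop
 endfacet
 facet normal 0.968 0.251 0.010
  outer loop
   vertex 5.1 3.1 1.1
   vertex 4.7 4.5 4.7
   vertex 5.8 0.4 1.0
  endloop
 endfacet
 facet normal 0.626 0.748 -0.221
  outer loop
   vertex 5.1 3.1 1.1
   vertex 3.2 5.4 3.5
   vertex 4.7 4.5 4.7
  endloop
 endfacet
 facet normal 0.280 -0.177 0.944
  outer loop
   vertex 2.3 0.7 4.7
   vertex 4.7 4.5 4.7
   vertex 0.4 4.1 5.9
  endloop
 endfacet
 facet normal 0.646 -0.408 0.645
  outer loop
   vertex 2.3 0.7 4.7
   vertex 5.8 0.4 1.0
   vertex 4.7 4.5 4.7
  endloop
 endfacet
 facet normal 0.062 -0.988 0.139
  outer loop
   vertex 2.3 0.7 4.7
   vertex 3.1 0.3 1.5
   vertex 5.8 0.4 1.0
  endloop
 endfacet
 facet normal -0.855 -0.510 0.093
  outer loop
   vertex 2.3 0.7 4.7
   vertex 0.4 4.1 5.9
   vertex 0.4 3.5 2.6
  endloop
 endfacet
 facet normal -0.779 -0.616 -0.118
  outer loop
   vertex 2.3 0.7 4.7
   vertex 0.4 3.5 2.6
   vertex 3.1 0.3 1.5
  endloop
 endfacet
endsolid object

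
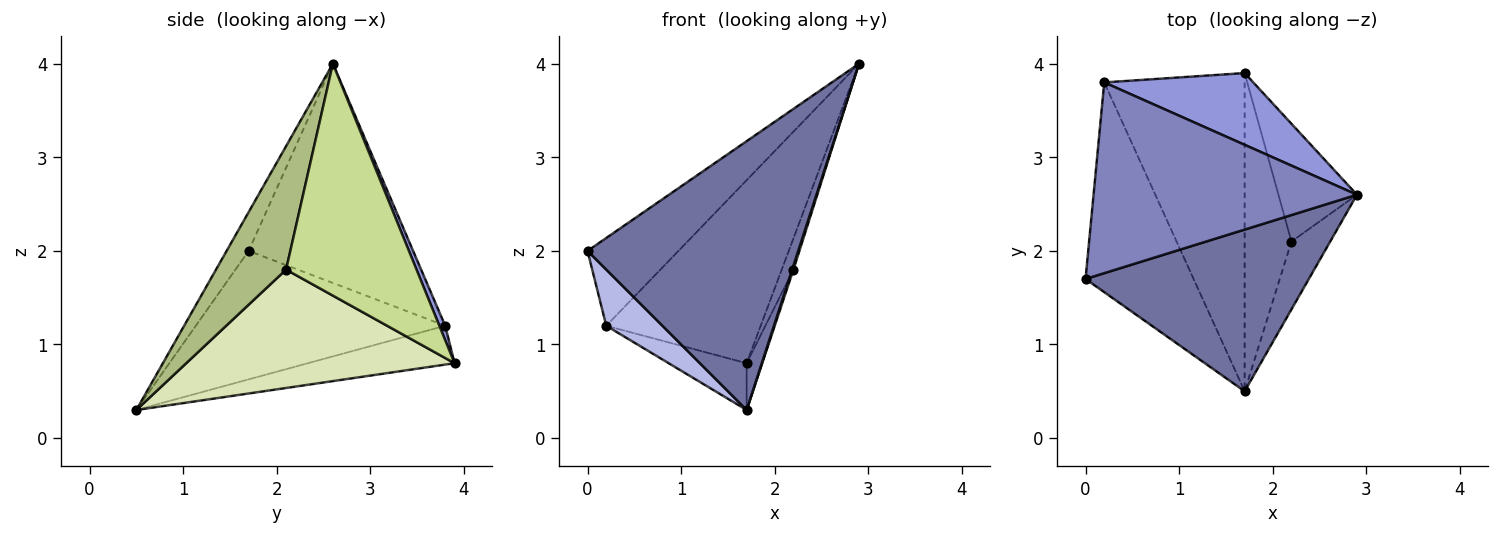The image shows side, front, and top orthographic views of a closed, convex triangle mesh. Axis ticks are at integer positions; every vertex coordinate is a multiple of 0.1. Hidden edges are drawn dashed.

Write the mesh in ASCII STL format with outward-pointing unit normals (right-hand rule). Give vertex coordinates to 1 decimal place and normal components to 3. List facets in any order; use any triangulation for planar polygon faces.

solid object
 facet normal -0.089 -0.854 0.513
  outer loop
   vertex 1.7 0.5 0.3
   vertex 2.9 2.6 4.0
   vertex 0.0 1.7 2.0
  endloop
 endfacet
 facet normal -0.603 0.333 0.725
  outer loop
   vertex 0.2 3.8 1.2
   vertex 0.0 1.7 2.0
   vertex 2.9 2.6 4.0
  endloop
 endfacet
 facet normal 0.035 0.930 0.365
  outer loop
   vertex 0.2 3.8 1.2
   vertex 2.9 2.6 4.0
   vertex 1.7 3.9 0.8
  endloop
 endfacet
 facet normal -0.754 -0.170 -0.634
  outer loop
   vertex 0.2 3.8 1.2
   vertex 1.7 0.5 0.3
   vertex 0.0 1.7 2.0
  endloop
 endfacet
 facet normal -0.264 0.140 -0.954
  outer loop
   vertex 0.2 3.8 1.2
   vertex 1.7 3.9 0.8
   vertex 1.7 0.5 0.3
  endloop
 endfacet
 facet normal 0.954 -0.017 -0.300
  outer loop
   vertex 2.2 2.1 1.8
   vertex 2.9 2.6 4.0
   vertex 1.7 0.5 0.3
  endloop
 endfacet
 facet normal 0.944 0.085 -0.320
  outer loop
   vertex 2.2 2.1 1.8
   vertex 1.7 3.9 0.8
   vertex 2.9 2.6 4.0
  endloop
 endfacet
 facet normal 0.929 0.054 -0.367
  outer loop
   vertex 2.2 2.1 1.8
   vertex 1.7 0.5 0.3
   vertex 1.7 3.9 0.8
  endloop
 endfacet
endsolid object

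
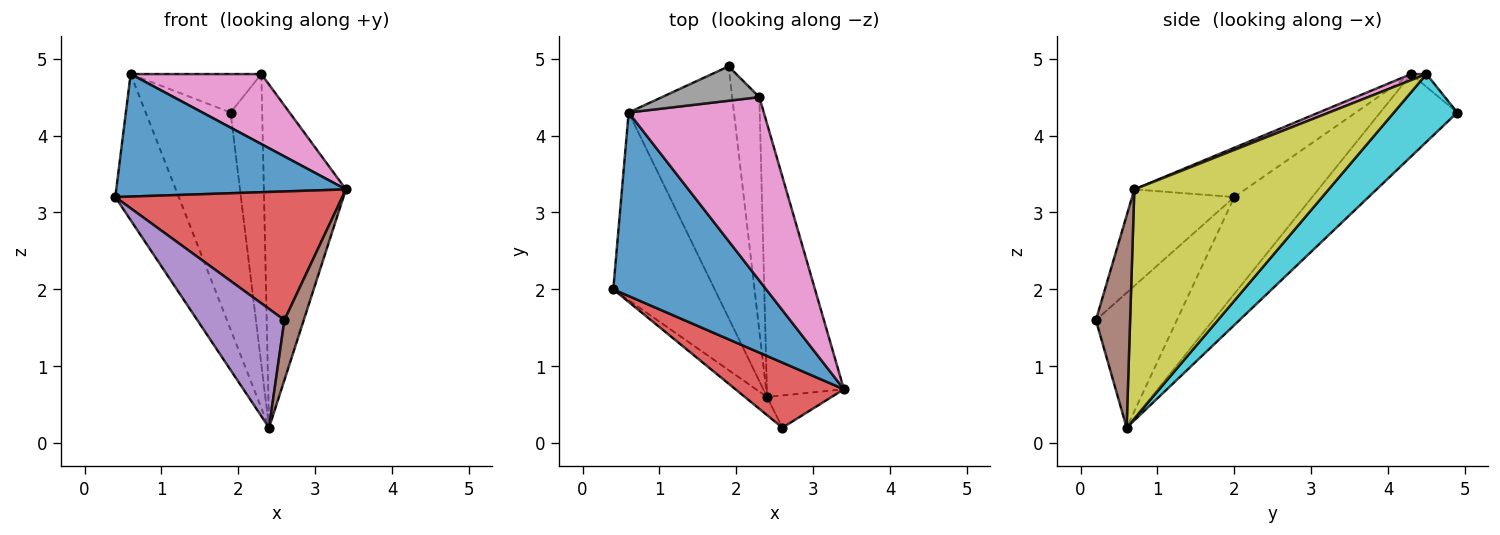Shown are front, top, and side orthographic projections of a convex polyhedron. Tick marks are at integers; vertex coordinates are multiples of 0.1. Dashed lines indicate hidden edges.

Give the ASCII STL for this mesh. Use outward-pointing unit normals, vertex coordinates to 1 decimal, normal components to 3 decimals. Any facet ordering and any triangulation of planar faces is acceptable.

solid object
 facet normal -0.259 -0.536 0.803
  outer loop
   vertex 0.6 4.3 4.8
   vertex 0.4 2.0 3.2
   vertex 3.4 0.7 3.3
  endloop
 endfacet
 facet normal -0.602 0.491 -0.630
  outer loop
   vertex 0.6 4.3 4.8
   vertex 2.4 0.6 0.2
   vertex 0.4 2.0 3.2
  endloop
 endfacet
 facet normal -0.510 0.562 -0.651
  outer loop
   vertex 0.6 4.3 4.8
   vertex 1.9 4.9 4.3
   vertex 2.4 0.6 0.2
  endloop
 endfacet
 facet normal -0.373 -0.828 0.419
  outer loop
   vertex 2.6 0.2 1.6
   vertex 3.4 0.7 3.3
   vertex 0.4 2.0 3.2
  endloop
 endfacet
 facet normal -0.677 -0.728 -0.111
  outer loop
   vertex 2.6 0.2 1.6
   vertex 0.4 2.0 3.2
   vertex 2.4 0.6 0.2
  endloop
 endfacet
 facet normal 0.842 -0.476 -0.256
  outer loop
   vertex 2.6 0.2 1.6
   vertex 2.4 0.6 0.2
   vertex 3.4 0.7 3.3
  endloop
 endfacet
 facet normal 0.042 -0.356 0.933
  outer loop
   vertex 2.3 4.5 4.8
   vertex 0.6 4.3 4.8
   vertex 3.4 0.7 3.3
  endloop
 endfacet
 facet normal -0.087 0.743 0.664
  outer loop
   vertex 2.3 4.5 4.8
   vertex 1.9 4.9 4.3
   vertex 0.6 4.3 4.8
  endloop
 endfacet
 facet normal 0.880 0.372 -0.296
  outer loop
   vertex 2.3 4.5 4.8
   vertex 3.4 0.7 3.3
   vertex 2.4 0.6 0.2
  endloop
 endfacet
 facet normal 0.842 0.420 -0.338
  outer loop
   vertex 2.3 4.5 4.8
   vertex 2.4 0.6 0.2
   vertex 1.9 4.9 4.3
  endloop
 endfacet
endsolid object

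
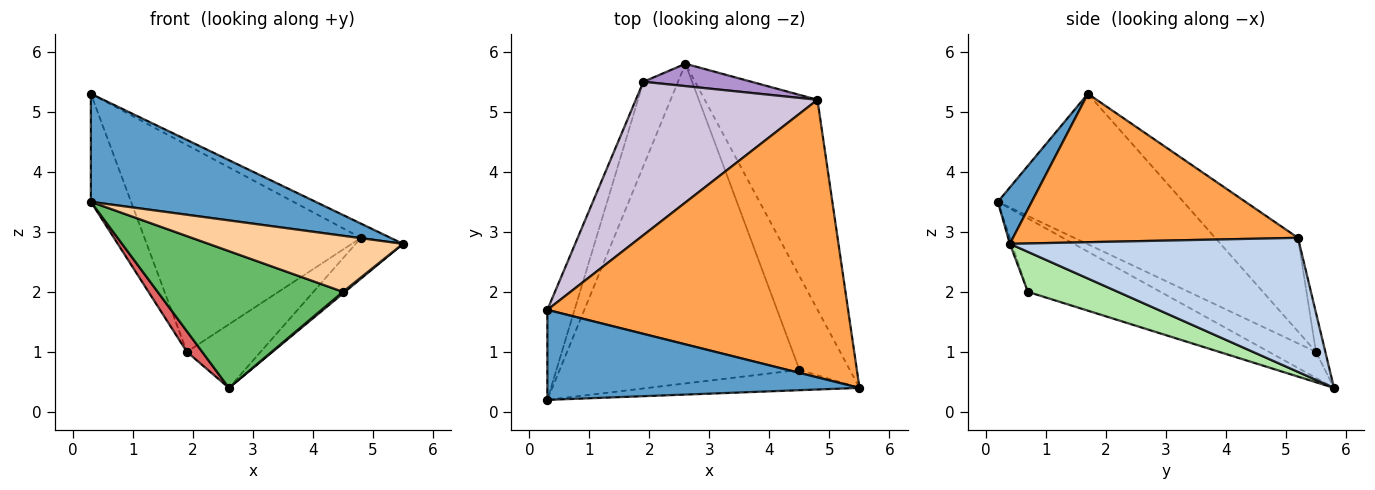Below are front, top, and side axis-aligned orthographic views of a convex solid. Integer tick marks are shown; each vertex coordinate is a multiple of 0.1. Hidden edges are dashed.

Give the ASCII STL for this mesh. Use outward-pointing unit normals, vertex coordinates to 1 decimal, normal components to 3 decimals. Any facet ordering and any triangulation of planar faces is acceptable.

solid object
 facet normal 0.115 -0.763 0.636
  outer loop
   vertex 0.3 1.7 5.3
   vertex 0.3 0.2 3.5
   vertex 5.5 0.4 2.8
  endloop
 endfacet
 facet normal 0.759 0.124 -0.639
  outer loop
   vertex 4.8 5.2 2.9
   vertex 5.5 0.4 2.8
   vertex 2.6 5.8 0.4
  endloop
 endfacet
 facet normal 0.442 0.046 0.896
  outer loop
   vertex 4.8 5.2 2.9
   vertex 0.3 1.7 5.3
   vertex 5.5 0.4 2.8
  endloop
 endfacet
 facet normal -0.010 -0.940 -0.340
  outer loop
   vertex 4.5 0.7 2.0
   vertex 5.5 0.4 2.8
   vertex 0.3 0.2 3.5
  endloop
 endfacet
 facet normal -0.271 -0.379 -0.885
  outer loop
   vertex 4.5 0.7 2.0
   vertex 0.3 0.2 3.5
   vertex 2.6 5.8 0.4
  endloop
 endfacet
 facet normal 0.622 -0.014 -0.783
  outer loop
   vertex 4.5 0.7 2.0
   vertex 2.6 5.8 0.4
   vertex 5.5 0.4 2.8
  endloop
 endfacet
 facet normal -0.590 -0.192 -0.784
  outer loop
   vertex 1.9 5.5 1.0
   vertex 2.6 5.8 0.4
   vertex 0.3 0.2 3.5
  endloop
 endfacet
 facet normal -0.962 0.209 -0.174
  outer loop
   vertex 1.9 5.5 1.0
   vertex 0.3 0.2 3.5
   vertex 0.3 1.7 5.3
  endloop
 endfacet
 facet normal -0.119 0.937 0.329
  outer loop
   vertex 1.9 5.5 1.0
   vertex 4.8 5.2 2.9
   vertex 2.6 5.8 0.4
  endloop
 endfacet
 facet normal -0.294 0.768 0.569
  outer loop
   vertex 1.9 5.5 1.0
   vertex 0.3 1.7 5.3
   vertex 4.8 5.2 2.9
  endloop
 endfacet
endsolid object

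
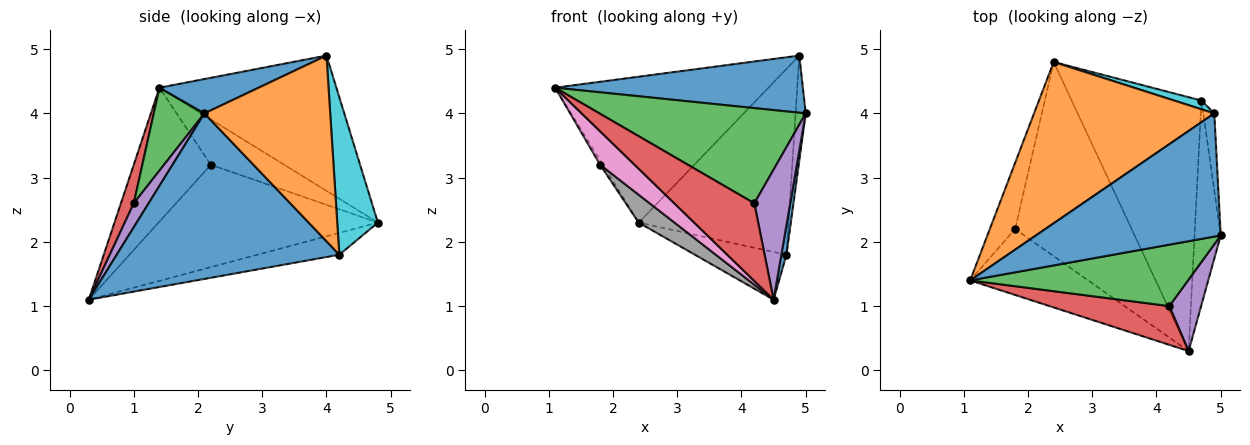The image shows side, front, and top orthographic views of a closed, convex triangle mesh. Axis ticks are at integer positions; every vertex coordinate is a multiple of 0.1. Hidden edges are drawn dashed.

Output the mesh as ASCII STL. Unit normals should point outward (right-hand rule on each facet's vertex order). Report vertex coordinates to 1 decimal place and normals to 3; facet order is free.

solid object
 facet normal 0.166 -0.415 0.895
  outer loop
   vertex 4.9 4.0 4.9
   vertex 1.1 1.4 4.4
   vertex 5.0 2.1 4.0
  endloop
 endfacet
 facet normal -0.486 0.586 0.648
  outer loop
   vertex 4.9 4.0 4.9
   vertex 2.4 4.8 2.3
   vertex 1.1 1.4 4.4
  endloop
 endfacet
 facet normal 0.202 -0.823 0.531
  outer loop
   vertex 4.2 1.0 2.6
   vertex 5.0 2.1 4.0
   vertex 1.1 1.4 4.4
  endloop
 endfacet
 facet normal 0.142 -0.886 0.442
  outer loop
   vertex 4.2 1.0 2.6
   vertex 1.1 1.4 4.4
   vertex 4.5 0.3 1.1
  endloop
 endfacet
 facet normal 0.341 -0.824 0.453
  outer loop
   vertex 4.2 1.0 2.6
   vertex 4.5 0.3 1.1
   vertex 5.0 2.1 4.0
  endloop
 endfacet
 facet normal -0.873 0.033 -0.487
  outer loop
   vertex 1.8 2.2 3.2
   vertex 1.1 1.4 4.4
   vertex 2.4 4.8 2.3
  endloop
 endfacet
 facet normal -0.711 -0.318 -0.627
  outer loop
   vertex 1.8 2.2 3.2
   vertex 4.5 0.3 1.1
   vertex 1.1 1.4 4.4
  endloop
 endfacet
 facet normal -0.656 -0.107 -0.747
  outer loop
   vertex 1.8 2.2 3.2
   vertex 2.4 4.8 2.3
   vertex 4.5 0.3 1.1
  endloop
 endfacet
 facet normal -0.163 0.182 -0.970
  outer loop
   vertex 4.7 4.2 1.8
   vertex 4.5 0.3 1.1
   vertex 2.4 4.8 2.3
  endloop
 endfacet
 facet normal 0.261 0.964 0.045
  outer loop
   vertex 4.7 4.2 1.8
   vertex 2.4 4.8 2.3
   vertex 4.9 4.0 4.9
  endloop
 endfacet
 facet normal 0.987 -0.023 -0.156
  outer loop
   vertex 4.7 4.2 1.8
   vertex 5.0 2.1 4.0
   vertex 4.5 0.3 1.1
  endloop
 endfacet
 facet normal 0.995 0.080 -0.059
  outer loop
   vertex 4.7 4.2 1.8
   vertex 4.9 4.0 4.9
   vertex 5.0 2.1 4.0
  endloop
 endfacet
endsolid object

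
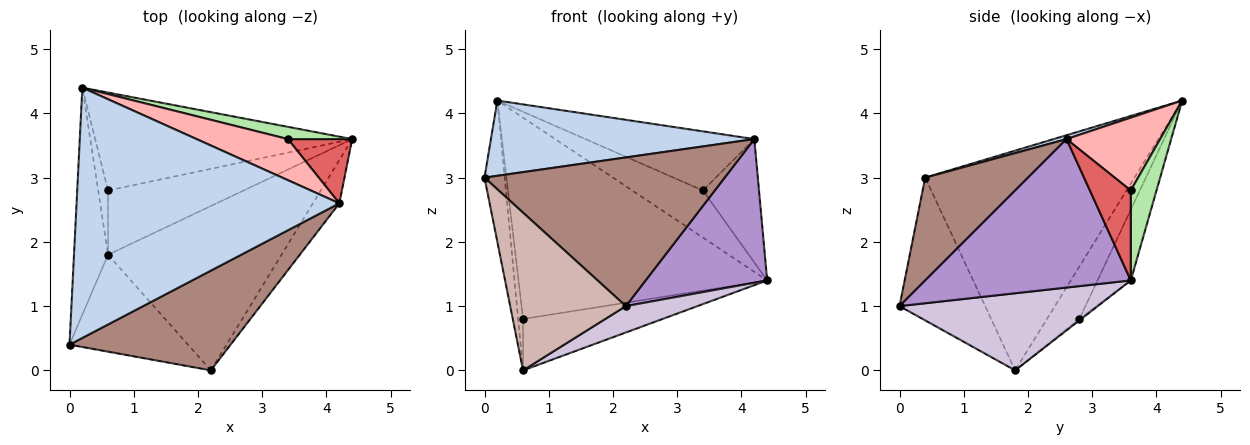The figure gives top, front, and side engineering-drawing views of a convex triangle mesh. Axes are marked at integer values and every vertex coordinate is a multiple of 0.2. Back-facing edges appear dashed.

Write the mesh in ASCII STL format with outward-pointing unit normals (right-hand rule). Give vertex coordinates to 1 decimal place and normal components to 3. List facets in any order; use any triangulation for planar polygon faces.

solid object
 facet normal -0.984 0.095 -0.152
  outer loop
   vertex 0.6 1.8 0.0
   vertex 0.0 0.4 3.0
   vertex 0.2 4.4 4.2
  endloop
 endfacet
 facet normal 0.014 -0.288 0.958
  outer loop
   vertex 4.2 2.6 3.6
   vertex 0.2 4.4 4.2
   vertex 0.0 0.4 3.0
  endloop
 endfacet
 facet normal -0.119 0.893 -0.434
  outer loop
   vertex 0.6 2.8 0.8
   vertex 0.2 4.4 4.2
   vertex 4.4 3.6 1.4
  endloop
 endfacet
 facet normal -0.008 0.625 -0.781
  outer loop
   vertex 0.6 2.8 0.8
   vertex 4.4 3.6 1.4
   vertex 0.6 1.8 0.0
  endloop
 endfacet
 facet normal -0.972 0.147 -0.183
  outer loop
   vertex 0.6 2.8 0.8
   vertex 0.6 1.8 0.0
   vertex 0.2 4.4 4.2
  endloop
 endfacet
 facet normal 0.332 0.913 0.237
  outer loop
   vertex 3.4 3.6 2.8
   vertex 4.4 3.6 1.4
   vertex 0.2 4.4 4.2
  endloop
 endfacet
 facet normal 0.543 0.745 0.388
  outer loop
   vertex 3.4 3.6 2.8
   vertex 4.2 2.6 3.6
   vertex 4.4 3.6 1.4
  endloop
 endfacet
 facet normal 0.414 0.747 0.520
  outer loop
   vertex 3.4 3.6 2.8
   vertex 0.2 4.4 4.2
   vertex 4.2 2.6 3.6
  endloop
 endfacet
 facet normal 0.851 -0.503 -0.151
  outer loop
   vertex 2.2 0.0 1.0
   vertex 4.4 3.6 1.4
   vertex 4.2 2.6 3.6
  endloop
 endfacet
 facet normal 0.402 -0.145 -0.904
  outer loop
   vertex 2.2 0.0 1.0
   vertex 0.6 1.8 0.0
   vertex 4.4 3.6 1.4
  endloop
 endfacet
 facet normal 0.335 -0.783 0.525
  outer loop
   vertex 2.2 0.0 1.0
   vertex 4.2 2.6 3.6
   vertex 0.0 0.4 3.0
  endloop
 endfacet
 facet normal -0.534 -0.720 -0.443
  outer loop
   vertex 2.2 0.0 1.0
   vertex 0.0 0.4 3.0
   vertex 0.6 1.8 0.0
  endloop
 endfacet
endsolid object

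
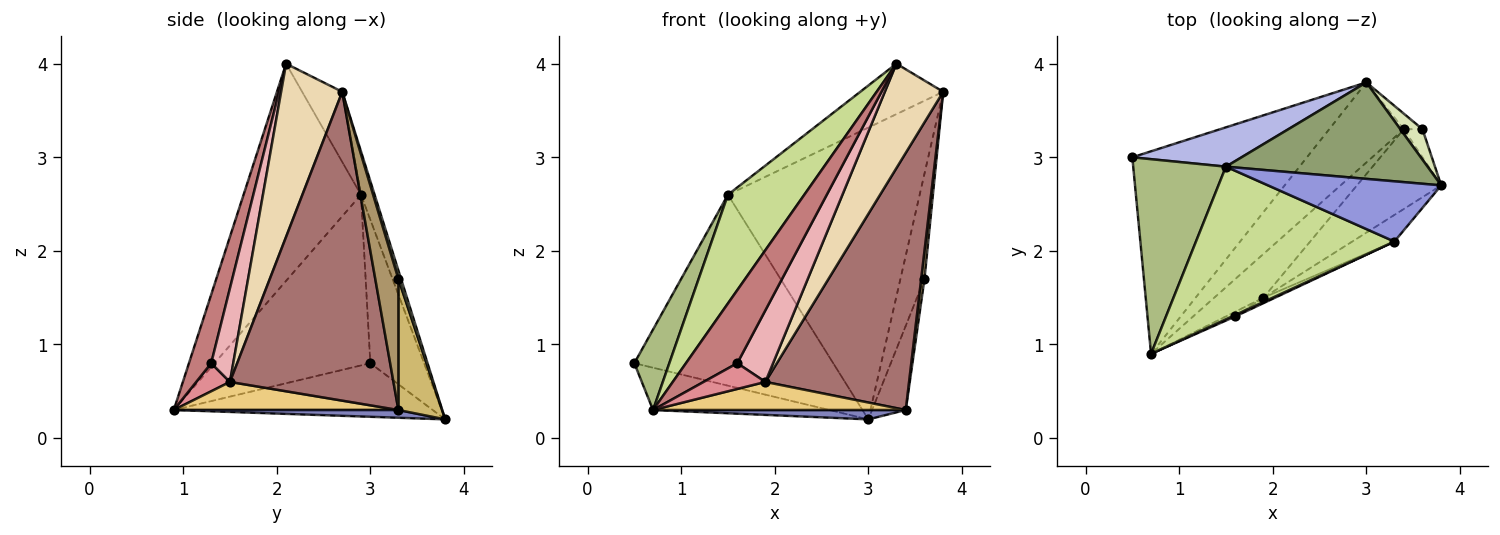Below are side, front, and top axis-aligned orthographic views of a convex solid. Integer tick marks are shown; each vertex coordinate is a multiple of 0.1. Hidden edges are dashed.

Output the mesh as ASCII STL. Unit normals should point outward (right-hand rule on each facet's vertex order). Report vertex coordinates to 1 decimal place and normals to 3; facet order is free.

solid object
 facet normal -0.288 0.196 -0.937
  outer loop
   vertex 3.0 3.8 0.2
   vertex 0.7 0.9 0.3
   vertex 0.5 3.0 0.8
  endloop
 endfacet
 facet normal 0.103 -0.115 -0.988
  outer loop
   vertex 3.4 3.3 0.3
   vertex 0.7 0.9 0.3
   vertex 3.0 3.8 0.2
  endloop
 endfacet
 facet normal -0.297 0.613 0.732
  outer loop
   vertex 1.5 2.9 2.6
   vertex 3.3 2.1 4.0
   vertex 3.8 2.7 3.7
  endloop
 endfacet
 facet normal -0.256 0.947 0.195
  outer loop
   vertex 1.5 2.9 2.6
   vertex 3.0 3.8 0.2
   vertex 0.5 3.0 0.8
  endloop
 endfacet
 facet normal -0.067 0.947 0.313
  outer loop
   vertex 1.5 2.9 2.6
   vertex 3.8 2.7 3.7
   vertex 3.0 3.8 0.2
  endloop
 endfacet
 facet normal -0.862 -0.194 0.468
  outer loop
   vertex 1.5 2.9 2.6
   vertex 0.5 3.0 0.8
   vertex 0.7 0.9 0.3
  endloop
 endfacet
 facet normal -0.665 -0.433 0.608
  outer loop
   vertex 1.5 2.9 2.6
   vertex 0.7 0.9 0.3
   vertex 3.3 2.1 4.0
  endloop
 endfacet
 facet normal 0.106 0.955 0.276
  outer loop
   vertex 3.6 3.3 1.7
   vertex 3.0 3.8 0.2
   vertex 3.8 2.7 3.7
  endloop
 endfacet
 facet normal 0.980 -0.140 -0.140
  outer loop
   vertex 3.6 3.3 1.7
   vertex 3.8 2.7 3.7
   vertex 3.4 3.3 0.3
  endloop
 endfacet
 facet normal 0.787 0.607 -0.112
  outer loop
   vertex 3.6 3.3 1.7
   vertex 3.4 3.3 0.3
   vertex 3.0 3.8 0.2
  endloop
 endfacet
 facet normal 0.433 -0.487 -0.758
  outer loop
   vertex 1.9 1.5 0.6
   vertex 0.7 0.9 0.3
   vertex 3.4 3.3 0.3
  endloop
 endfacet
 facet normal 0.712 -0.680 -0.173
  outer loop
   vertex 1.9 1.5 0.6
   vertex 3.8 2.7 3.7
   vertex 3.3 2.1 4.0
  endloop
 endfacet
 facet normal 0.736 -0.647 -0.201
  outer loop
   vertex 1.9 1.5 0.6
   vertex 3.4 3.3 0.3
   vertex 3.8 2.7 3.7
  endloop
 endfacet
 facet normal 0.398 -0.917 0.018
  outer loop
   vertex 1.6 1.3 0.8
   vertex 3.3 2.1 4.0
   vertex 0.7 0.9 0.3
  endloop
 endfacet
 facet normal 0.473 -0.867 -0.158
  outer loop
   vertex 1.6 1.3 0.8
   vertex 0.7 0.9 0.3
   vertex 1.9 1.5 0.6
  endloop
 endfacet
 facet normal 0.523 -0.850 -0.065
  outer loop
   vertex 1.6 1.3 0.8
   vertex 1.9 1.5 0.6
   vertex 3.3 2.1 4.0
  endloop
 endfacet
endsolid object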